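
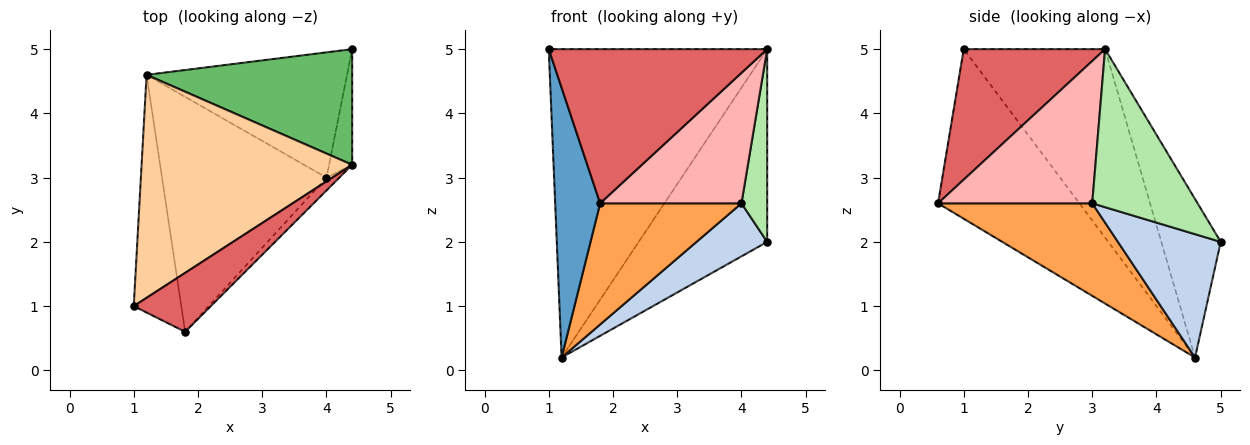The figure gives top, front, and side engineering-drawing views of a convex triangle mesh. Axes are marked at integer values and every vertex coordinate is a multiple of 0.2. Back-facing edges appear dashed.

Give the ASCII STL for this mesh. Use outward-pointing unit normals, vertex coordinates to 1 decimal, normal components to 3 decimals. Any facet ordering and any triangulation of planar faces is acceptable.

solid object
 facet normal -0.921 -0.293 -0.258
  outer loop
   vertex 1.8 0.6 2.6
   vertex 1.0 1.0 5.0
   vertex 1.2 4.6 0.2
  endloop
 endfacet
 facet normal 0.493 -0.339 -0.801
  outer loop
   vertex 4.0 3.0 2.6
   vertex 1.2 4.6 0.2
   vertex 4.4 5.0 2.0
  endloop
 endfacet
 facet normal 0.447 -0.410 -0.795
  outer loop
   vertex 4.0 3.0 2.6
   vertex 1.8 0.6 2.6
   vertex 1.2 4.6 0.2
  endloop
 endfacet
 facet normal -0.464 0.718 0.519
  outer loop
   vertex 4.4 3.2 5.0
   vertex 1.2 4.6 0.2
   vertex 1.0 1.0 5.0
  endloop
 endfacet
 facet normal -0.369 0.797 0.478
  outer loop
   vertex 4.4 3.2 5.0
   vertex 4.4 5.0 2.0
   vertex 1.2 4.6 0.2
  endloop
 endfacet
 facet normal 0.962 -0.235 -0.141
  outer loop
   vertex 4.4 3.2 5.0
   vertex 4.0 3.0 2.6
   vertex 4.4 5.0 2.0
  endloop
 endfacet
 facet normal 0.517 -0.799 0.306
  outer loop
   vertex 4.4 3.2 5.0
   vertex 1.0 1.0 5.0
   vertex 1.8 0.6 2.6
  endloop
 endfacet
 facet normal 0.736 -0.674 -0.066
  outer loop
   vertex 4.4 3.2 5.0
   vertex 1.8 0.6 2.6
   vertex 4.0 3.0 2.6
  endloop
 endfacet
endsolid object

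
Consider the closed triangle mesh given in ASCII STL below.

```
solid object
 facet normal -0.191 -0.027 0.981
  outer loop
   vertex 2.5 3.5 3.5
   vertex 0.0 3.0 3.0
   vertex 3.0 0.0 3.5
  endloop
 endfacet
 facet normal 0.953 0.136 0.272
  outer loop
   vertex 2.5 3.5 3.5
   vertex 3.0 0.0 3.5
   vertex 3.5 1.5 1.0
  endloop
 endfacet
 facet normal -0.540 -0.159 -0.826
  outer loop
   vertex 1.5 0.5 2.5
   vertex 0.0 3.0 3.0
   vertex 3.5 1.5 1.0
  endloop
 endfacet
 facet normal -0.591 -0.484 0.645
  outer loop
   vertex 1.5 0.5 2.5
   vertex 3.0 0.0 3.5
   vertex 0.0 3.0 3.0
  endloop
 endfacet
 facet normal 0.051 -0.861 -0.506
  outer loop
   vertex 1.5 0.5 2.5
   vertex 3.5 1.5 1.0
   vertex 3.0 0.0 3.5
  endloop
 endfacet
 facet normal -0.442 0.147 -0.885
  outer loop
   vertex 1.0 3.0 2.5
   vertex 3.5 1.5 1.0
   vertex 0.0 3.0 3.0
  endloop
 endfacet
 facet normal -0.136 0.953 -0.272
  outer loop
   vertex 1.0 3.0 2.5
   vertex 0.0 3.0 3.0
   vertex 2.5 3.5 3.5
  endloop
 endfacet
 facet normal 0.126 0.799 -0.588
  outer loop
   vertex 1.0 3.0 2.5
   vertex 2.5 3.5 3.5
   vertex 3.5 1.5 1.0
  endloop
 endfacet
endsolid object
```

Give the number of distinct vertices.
6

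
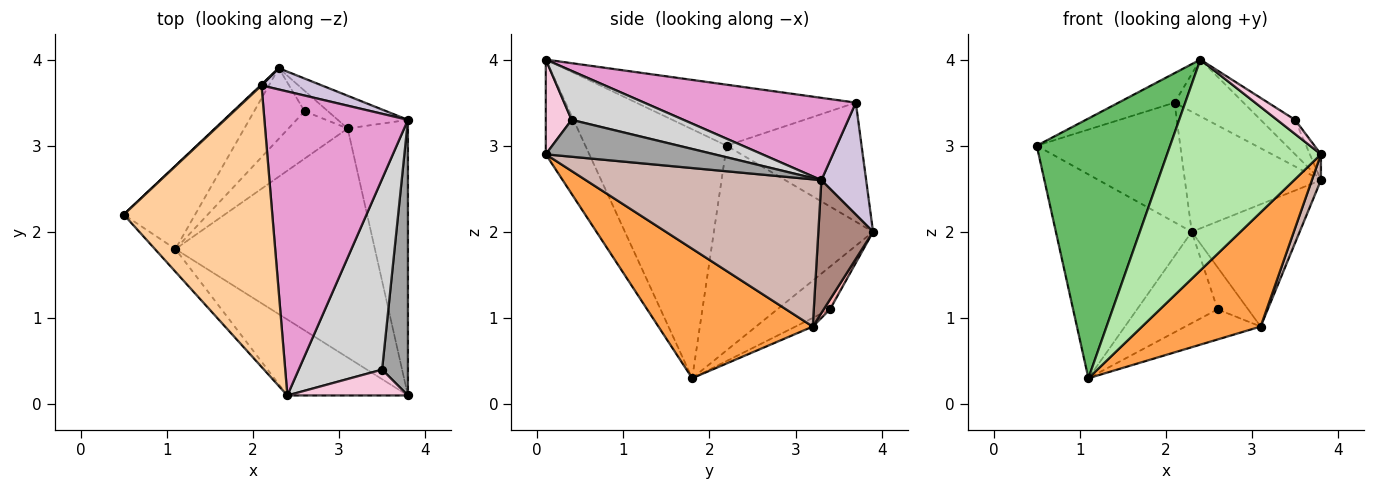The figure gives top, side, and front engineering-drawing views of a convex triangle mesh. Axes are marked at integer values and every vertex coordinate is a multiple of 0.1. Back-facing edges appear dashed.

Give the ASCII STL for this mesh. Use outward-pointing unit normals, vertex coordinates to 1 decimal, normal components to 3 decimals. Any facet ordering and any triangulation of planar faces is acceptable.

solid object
 facet normal -0.735 0.628 -0.256
  outer loop
   vertex 1.1 1.8 0.3
   vertex 0.5 2.2 3.0
   vertex 2.3 3.9 2.0
  endloop
 endfacet
 facet normal -0.685 0.729 0.006
  outer loop
   vertex 2.1 3.7 3.5
   vertex 2.3 3.9 2.0
   vertex 0.5 2.2 3.0
  endloop
 endfacet
 facet normal 0.502 -0.386 -0.774
  outer loop
   vertex 3.1 3.2 0.9
   vertex 3.8 0.1 2.9
   vertex 1.1 1.8 0.3
  endloop
 endfacet
 facet normal -0.378 0.096 0.921
  outer loop
   vertex 2.4 0.1 4.0
   vertex 2.1 3.7 3.5
   vertex 0.5 2.2 3.0
  endloop
 endfacet
 facet normal -0.726 -0.685 -0.060
  outer loop
   vertex 2.4 0.1 4.0
   vertex 0.5 2.2 3.0
   vertex 1.1 1.8 0.3
  endloop
 endfacet
 facet normal -0.257 -0.909 -0.327
  outer loop
   vertex 2.4 0.1 4.0
   vertex 1.1 1.8 0.3
   vertex 3.8 0.1 2.9
  endloop
 endfacet
 facet normal -0.460 0.703 -0.543
  outer loop
   vertex 2.6 3.4 1.1
   vertex 1.1 1.8 0.3
   vertex 2.3 3.9 2.0
  endloop
 endfacet
 facet normal 0.181 0.884 -0.431
  outer loop
   vertex 2.6 3.4 1.1
   vertex 2.3 3.9 2.0
   vertex 3.1 3.2 0.9
  endloop
 endfacet
 facet normal -0.122 0.533 -0.837
  outer loop
   vertex 2.6 3.4 1.1
   vertex 3.1 3.2 0.9
   vertex 1.1 1.8 0.3
  endloop
 endfacet
 facet normal 0.308 0.937 0.166
  outer loop
   vertex 3.8 3.3 2.6
   vertex 2.3 3.9 2.0
   vertex 2.1 3.7 3.5
  endloop
 endfacet
 facet normal 0.440 0.868 -0.232
  outer loop
   vertex 3.8 3.3 2.6
   vertex 3.1 3.2 0.9
   vertex 2.3 3.9 2.0
  endloop
 endfacet
 facet normal 0.925 -0.036 -0.379
  outer loop
   vertex 3.8 3.3 2.6
   vertex 3.8 0.1 2.9
   vertex 3.1 3.2 0.9
  endloop
 endfacet
 facet normal 0.491 0.160 0.856
  outer loop
   vertex 3.8 3.3 2.6
   vertex 2.1 3.7 3.5
   vertex 2.4 0.1 4.0
  endloop
 endfacet
 facet normal 0.567 -0.395 0.722
  outer loop
   vertex 3.5 0.4 3.3
   vertex 2.4 0.1 4.0
   vertex 3.8 0.1 2.9
  endloop
 endfacet
 facet normal 0.818 0.054 0.573
  outer loop
   vertex 3.5 0.4 3.3
   vertex 3.8 0.1 2.9
   vertex 3.8 3.3 2.6
  endloop
 endfacet
 facet normal 0.500 0.154 0.852
  outer loop
   vertex 3.5 0.4 3.3
   vertex 3.8 3.3 2.6
   vertex 2.4 0.1 4.0
  endloop
 endfacet
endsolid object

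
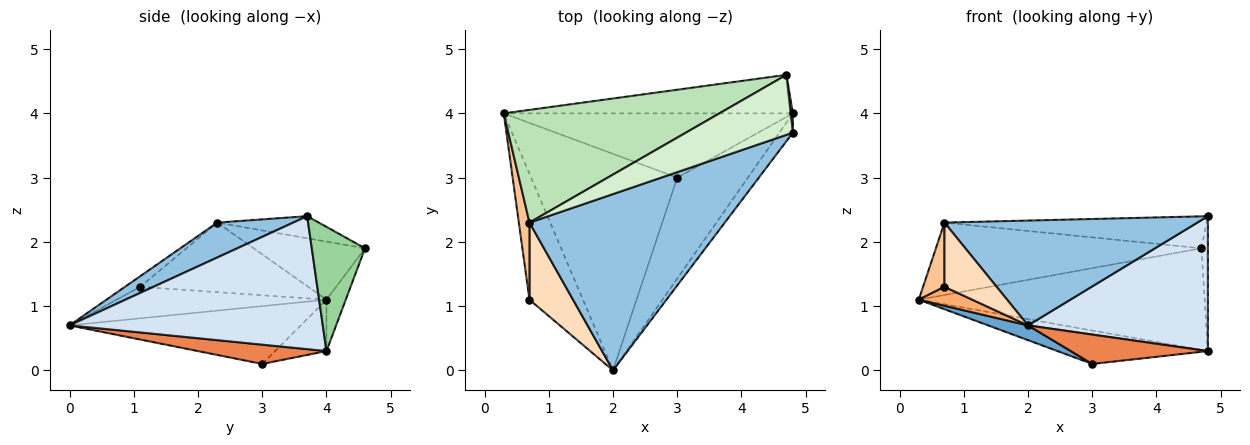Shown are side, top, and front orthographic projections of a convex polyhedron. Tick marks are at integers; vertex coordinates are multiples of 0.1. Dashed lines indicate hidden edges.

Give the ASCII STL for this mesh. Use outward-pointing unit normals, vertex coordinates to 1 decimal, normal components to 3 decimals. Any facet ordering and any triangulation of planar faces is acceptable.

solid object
 facet normal -0.367 -0.063 -0.928
  outer loop
   vertex 3.0 3.0 0.1
   vertex 2.0 0.0 0.7
   vertex 0.3 4.0 1.1
  endloop
 endfacet
 facet normal 0.152 -0.505 0.850
  outer loop
   vertex 0.7 2.3 2.3
   vertex 2.0 0.0 0.7
   vertex 4.8 3.7 2.4
  endloop
 endfacet
 facet normal -0.156 0.456 -0.876
  outer loop
   vertex 4.8 4.0 0.3
   vertex 3.0 3.0 0.1
   vertex 0.3 4.0 1.1
  endloop
 endfacet
 facet normal 0.813 -0.577 -0.082
  outer loop
   vertex 4.8 4.0 0.3
   vertex 4.8 3.7 2.4
   vertex 2.0 0.0 0.7
  endloop
 endfacet
 facet normal 0.253 -0.270 -0.929
  outer loop
   vertex 4.8 4.0 0.3
   vertex 2.0 0.0 0.7
   vertex 3.0 3.0 0.1
  endloop
 endfacet
 facet normal -0.503 -0.128 -0.855
  outer loop
   vertex 0.7 1.1 1.3
   vertex 0.3 4.0 1.1
   vertex 2.0 0.0 0.7
  endloop
 endfacet
 facet normal -0.981 -0.125 0.150
  outer loop
   vertex 0.7 1.1 1.3
   vertex 0.7 2.3 2.3
   vertex 0.3 4.0 1.1
  endloop
 endfacet
 facet normal -0.184 -0.629 0.755
  outer loop
   vertex 0.7 1.1 1.3
   vertex 2.0 0.0 0.7
   vertex 0.7 2.3 2.3
  endloop
 endfacet
 facet normal -0.063 0.933 -0.354
  outer loop
   vertex 4.7 4.6 1.9
   vertex 4.8 4.0 0.3
   vertex 0.3 4.0 1.1
  endloop
 endfacet
 facet normal 0.993 0.120 0.017
  outer loop
   vertex 4.7 4.6 1.9
   vertex 4.8 3.7 2.4
   vertex 4.8 4.0 0.3
  endloop
 endfacet
 facet normal -0.221 0.527 0.821
  outer loop
   vertex 4.7 4.6 1.9
   vertex 0.3 4.0 1.1
   vertex 0.7 2.3 2.3
  endloop
 endfacet
 facet normal -0.179 0.463 0.868
  outer loop
   vertex 4.7 4.6 1.9
   vertex 0.7 2.3 2.3
   vertex 4.8 3.7 2.4
  endloop
 endfacet
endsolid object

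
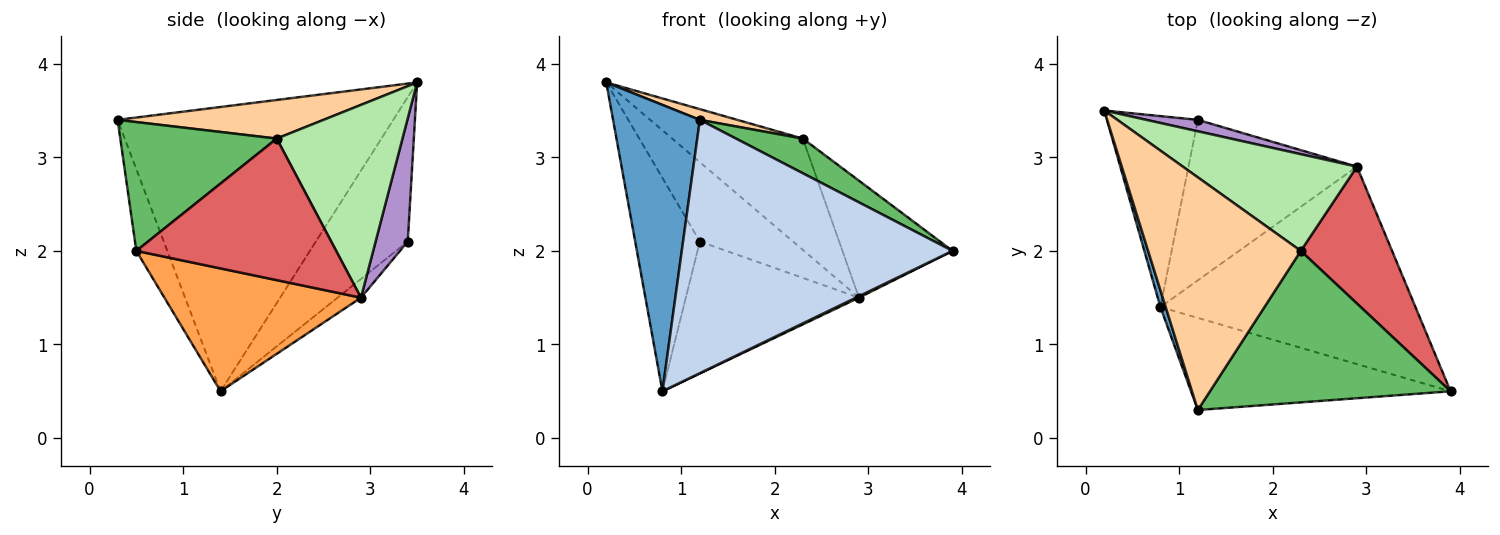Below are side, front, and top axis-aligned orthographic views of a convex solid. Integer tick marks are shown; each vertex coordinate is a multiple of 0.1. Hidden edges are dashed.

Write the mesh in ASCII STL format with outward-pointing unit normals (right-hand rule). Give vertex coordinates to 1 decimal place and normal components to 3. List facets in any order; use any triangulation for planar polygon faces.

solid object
 facet normal -0.954 -0.300 0.018
  outer loop
   vertex 0.8 1.4 0.5
   vertex 1.2 0.3 3.4
   vertex 0.2 3.5 3.8
  endloop
 endfacet
 facet normal -0.107 -0.934 -0.340
  outer loop
   vertex 0.8 1.4 0.5
   vertex 3.9 0.5 2.0
   vertex 1.2 0.3 3.4
  endloop
 endfacet
 facet normal 0.434 -0.007 -0.901
  outer loop
   vertex 2.9 2.9 1.5
   vertex 3.9 0.5 2.0
   vertex 0.8 1.4 0.5
  endloop
 endfacet
 facet normal 0.245 -0.045 0.969
  outer loop
   vertex 2.3 2.0 3.2
   vertex 0.2 3.5 3.8
   vertex 1.2 0.3 3.4
  endloop
 endfacet
 facet normal 0.463 -0.198 0.864
  outer loop
   vertex 2.3 2.0 3.2
   vertex 1.2 0.3 3.4
   vertex 3.9 0.5 2.0
  endloop
 endfacet
 facet normal 0.588 0.611 0.531
  outer loop
   vertex 2.3 2.0 3.2
   vertex 2.9 2.9 1.5
   vertex 0.2 3.5 3.8
  endloop
 endfacet
 facet normal 0.763 0.420 0.492
  outer loop
   vertex 2.3 2.0 3.2
   vertex 3.9 0.5 2.0
   vertex 2.9 2.9 1.5
  endloop
 endfacet
 facet normal -0.727 0.512 -0.458
  outer loop
   vertex 1.2 3.4 2.1
   vertex 0.8 1.4 0.5
   vertex 0.2 3.5 3.8
  endloop
 endfacet
 facet normal 0.323 0.937 0.135
  outer loop
   vertex 1.2 3.4 2.1
   vertex 0.2 3.5 3.8
   vertex 2.9 2.9 1.5
  endloop
 endfacet
 facet normal -0.086 0.633 -0.770
  outer loop
   vertex 1.2 3.4 2.1
   vertex 2.9 2.9 1.5
   vertex 0.8 1.4 0.5
  endloop
 endfacet
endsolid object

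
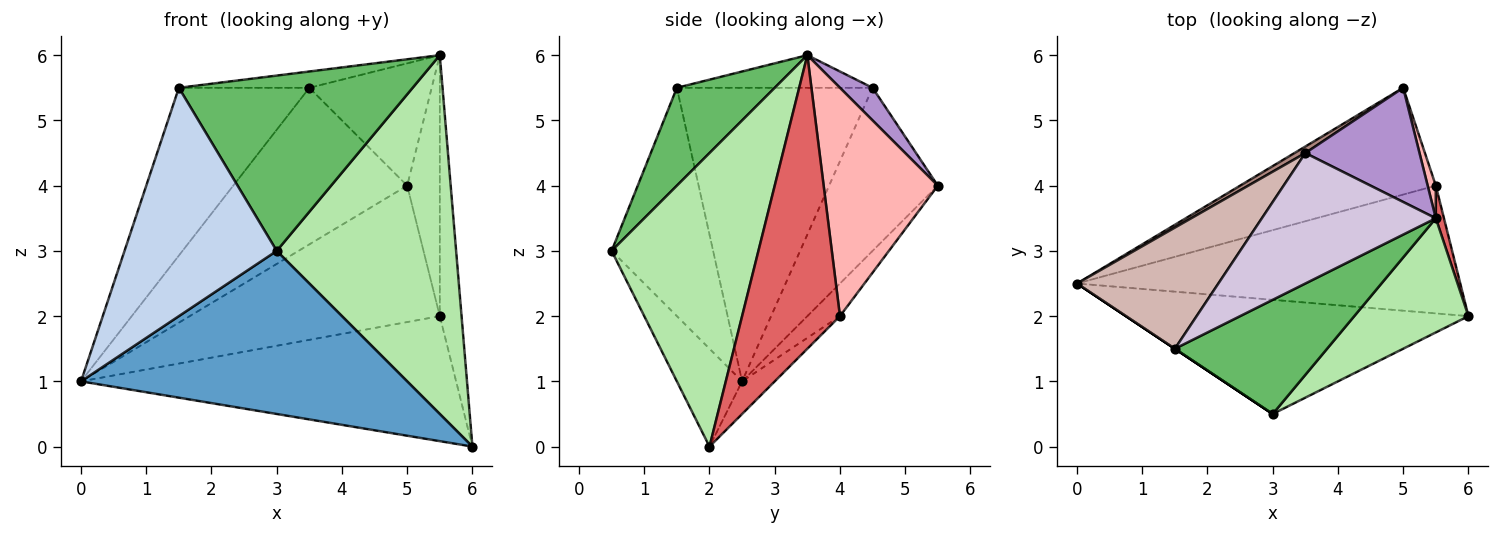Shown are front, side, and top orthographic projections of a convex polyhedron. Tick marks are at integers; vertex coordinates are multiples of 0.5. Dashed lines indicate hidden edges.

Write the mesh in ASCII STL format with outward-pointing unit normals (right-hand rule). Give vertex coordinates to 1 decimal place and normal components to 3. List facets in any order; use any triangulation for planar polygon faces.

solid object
 facet normal -0.162 -0.808 -0.566
  outer loop
   vertex 3.0 0.5 3.0
   vertex 0.0 2.5 1.0
   vertex 6.0 2.0 0.0
  endloop
 endfacet
 facet normal -0.555 -0.832 0.000
  outer loop
   vertex 1.5 1.5 5.5
   vertex 0.0 2.5 1.0
   vertex 3.0 0.5 3.0
  endloop
 endfacet
 facet normal -0.061 0.698 -0.713
  outer loop
   vertex 5.5 4.0 2.0
   vertex 6.0 2.0 0.0
   vertex 0.0 2.5 1.0
  endloop
 endfacet
 facet normal -0.102 0.783 -0.613
  outer loop
   vertex 5.5 4.0 2.0
   vertex 0.0 2.5 1.0
   vertex 5.0 5.5 4.0
  endloop
 endfacet
 facet normal 0.331 -0.791 0.515
  outer loop
   vertex 5.5 3.5 6.0
   vertex 1.5 1.5 5.5
   vertex 3.0 0.5 3.0
  endloop
 endfacet
 facet normal 0.615 -0.752 0.239
  outer loop
   vertex 5.5 3.5 6.0
   vertex 3.0 0.5 3.0
   vertex 6.0 2.0 0.0
  endloop
 endfacet
 facet normal 0.976 0.217 0.027
  outer loop
   vertex 5.5 3.5 6.0
   vertex 6.0 2.0 0.0
   vertex 5.5 4.0 2.0
  endloop
 endfacet
 facet normal 0.961 0.275 0.034
  outer loop
   vertex 5.5 3.5 6.0
   vertex 5.5 4.0 2.0
   vertex 5.0 5.5 4.0
  endloop
 endfacet
 facet normal 0.191 0.718 0.670
  outer loop
   vertex 3.5 4.5 5.5
   vertex 5.5 3.5 6.0
   vertex 5.0 5.5 4.0
  endloop
 endfacet
 facet normal -0.183 0.122 0.976
  outer loop
   vertex 3.5 4.5 5.5
   vertex 1.5 1.5 5.5
   vertex 5.5 3.5 6.0
  endloop
 endfacet
 facet normal -0.530 0.847 0.035
  outer loop
   vertex 3.5 4.5 5.5
   vertex 5.0 5.5 4.0
   vertex 0.0 2.5 1.0
  endloop
 endfacet
 facet normal -0.772 0.515 0.372
  outer loop
   vertex 3.5 4.5 5.5
   vertex 0.0 2.5 1.0
   vertex 1.5 1.5 5.5
  endloop
 endfacet
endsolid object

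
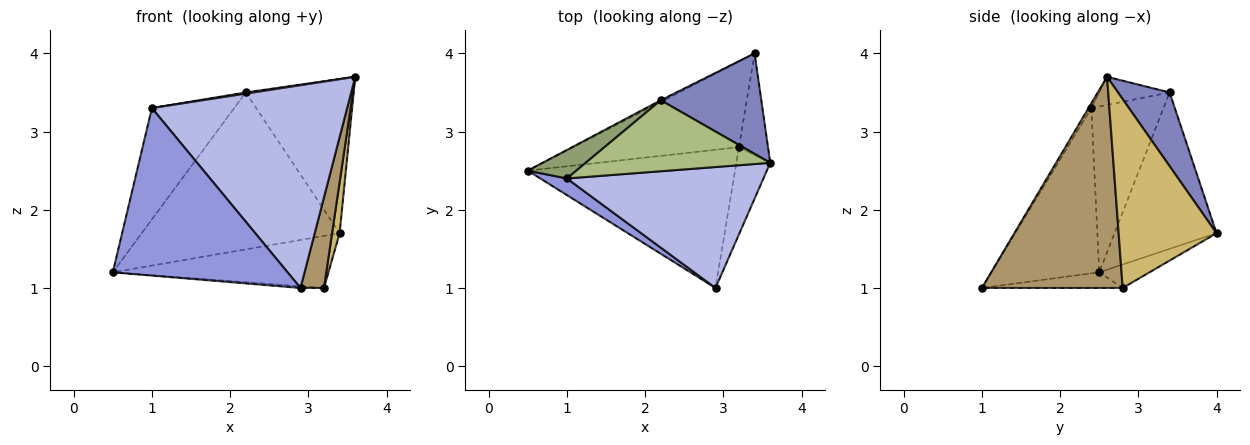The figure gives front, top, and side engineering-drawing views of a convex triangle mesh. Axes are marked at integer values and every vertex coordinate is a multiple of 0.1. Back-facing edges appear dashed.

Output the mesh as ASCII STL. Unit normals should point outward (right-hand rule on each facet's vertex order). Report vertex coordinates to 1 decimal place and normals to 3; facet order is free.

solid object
 facet normal -0.458 0.889 -0.009
  outer loop
   vertex 2.2 3.4 3.5
   vertex 3.4 4.0 1.7
   vertex 0.5 2.5 1.2
  endloop
 endfacet
 facet normal 0.372 0.778 0.507
  outer loop
   vertex 2.2 3.4 3.5
   vertex 3.6 2.6 3.7
   vertex 3.4 4.0 1.7
  endloop
 endfacet
 facet normal -0.523 -0.848 0.084
  outer loop
   vertex 1.0 2.4 3.3
   vertex 0.5 2.5 1.2
   vertex 2.9 1.0 1.0
  endloop
 endfacet
 facet normal -0.013 -0.859 0.512
  outer loop
   vertex 1.0 2.4 3.3
   vertex 2.9 1.0 1.0
   vertex 3.6 2.6 3.7
  endloop
 endfacet
 facet normal -0.647 0.739 0.189
  outer loop
   vertex 1.0 2.4 3.3
   vertex 2.2 3.4 3.5
   vertex 0.5 2.5 1.2
  endloop
 endfacet
 facet normal -0.151 -0.017 0.988
  outer loop
   vertex 1.0 2.4 3.3
   vertex 3.6 2.6 3.7
   vertex 2.2 3.4 3.5
  endloop
 endfacet
 facet normal -0.075 0.013 -0.997
  outer loop
   vertex 3.2 2.8 1.0
   vertex 2.9 1.0 1.0
   vertex 0.5 2.5 1.2
  endloop
 endfacet
 facet normal -0.120 0.515 -0.849
  outer loop
   vertex 3.2 2.8 1.0
   vertex 0.5 2.5 1.2
   vertex 3.4 4.0 1.7
  endloop
 endfacet
 facet normal 0.974 -0.162 -0.156
  outer loop
   vertex 3.2 2.8 1.0
   vertex 3.6 2.6 3.7
   vertex 2.9 1.0 1.0
  endloop
 endfacet
 facet normal 0.986 -0.076 -0.152
  outer loop
   vertex 3.2 2.8 1.0
   vertex 3.4 4.0 1.7
   vertex 3.6 2.6 3.7
  endloop
 endfacet
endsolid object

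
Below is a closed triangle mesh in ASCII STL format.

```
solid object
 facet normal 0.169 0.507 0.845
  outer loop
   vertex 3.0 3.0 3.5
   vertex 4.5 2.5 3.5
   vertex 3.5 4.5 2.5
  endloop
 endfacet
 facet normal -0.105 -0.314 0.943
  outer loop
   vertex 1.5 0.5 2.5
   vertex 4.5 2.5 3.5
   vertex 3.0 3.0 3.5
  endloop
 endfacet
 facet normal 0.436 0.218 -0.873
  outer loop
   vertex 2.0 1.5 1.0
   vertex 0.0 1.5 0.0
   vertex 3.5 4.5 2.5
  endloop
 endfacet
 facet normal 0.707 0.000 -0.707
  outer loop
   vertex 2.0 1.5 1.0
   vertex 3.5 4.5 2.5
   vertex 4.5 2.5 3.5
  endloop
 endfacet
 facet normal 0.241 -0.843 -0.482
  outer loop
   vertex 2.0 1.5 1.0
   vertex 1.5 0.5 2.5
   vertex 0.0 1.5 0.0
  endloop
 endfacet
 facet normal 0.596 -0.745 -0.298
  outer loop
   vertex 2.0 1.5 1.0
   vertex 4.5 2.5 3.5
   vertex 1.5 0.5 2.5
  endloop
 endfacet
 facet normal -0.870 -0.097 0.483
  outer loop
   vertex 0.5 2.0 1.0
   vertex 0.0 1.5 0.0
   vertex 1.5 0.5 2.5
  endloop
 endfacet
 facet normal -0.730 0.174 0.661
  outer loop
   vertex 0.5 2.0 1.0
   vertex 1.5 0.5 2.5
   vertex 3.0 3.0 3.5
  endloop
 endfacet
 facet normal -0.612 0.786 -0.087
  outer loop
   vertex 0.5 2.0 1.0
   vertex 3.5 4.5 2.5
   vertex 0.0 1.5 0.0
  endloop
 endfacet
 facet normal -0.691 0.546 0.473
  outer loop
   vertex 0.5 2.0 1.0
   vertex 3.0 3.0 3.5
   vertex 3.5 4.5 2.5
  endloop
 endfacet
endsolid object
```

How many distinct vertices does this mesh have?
7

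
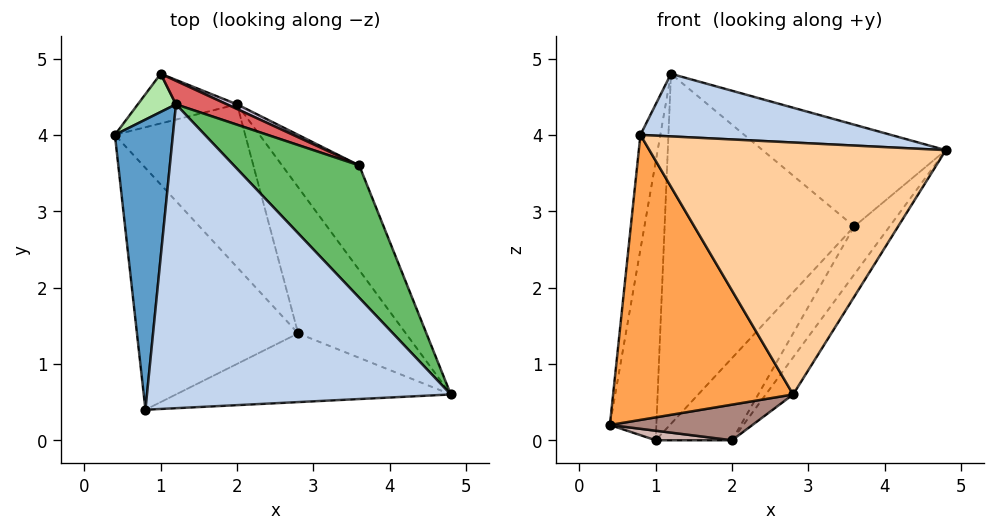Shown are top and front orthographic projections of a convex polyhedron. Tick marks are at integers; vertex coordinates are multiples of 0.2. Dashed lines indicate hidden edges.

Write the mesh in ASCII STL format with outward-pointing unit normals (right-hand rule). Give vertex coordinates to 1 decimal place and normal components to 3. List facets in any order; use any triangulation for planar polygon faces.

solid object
 facet normal -0.984 0.065 0.165
  outer loop
   vertex 1.2 4.4 4.8
   vertex 0.4 4.0 0.2
   vertex 0.8 0.4 4.0
  endloop
 endfacet
 facet normal 0.059 -0.201 0.978
  outer loop
   vertex 1.2 4.4 4.8
   vertex 0.8 0.4 4.0
   vertex 4.8 0.6 3.8
  endloop
 endfacet
 facet normal -0.583 -0.619 -0.525
  outer loop
   vertex 2.8 1.4 0.6
   vertex 0.8 0.4 4.0
   vertex 0.4 4.0 0.2
  endloop
 endfacet
 facet normal 0.035 -0.964 -0.263
  outer loop
   vertex 2.8 1.4 0.6
   vertex 4.8 0.6 3.8
   vertex 0.8 0.4 4.0
  endloop
 endfacet
 facet normal 0.654 0.461 0.600
  outer loop
   vertex 3.6 3.6 2.8
   vertex 1.2 4.4 4.8
   vertex 4.8 0.6 3.8
  endloop
 endfacet
 facet normal -0.787 0.611 0.084
  outer loop
   vertex 1.0 4.8 0.0
   vertex 0.4 4.0 0.2
   vertex 1.2 4.4 4.8
  endloop
 endfacet
 facet normal 0.362 0.930 0.062
  outer loop
   vertex 1.0 4.8 0.0
   vertex 1.2 4.4 4.8
   vertex 3.6 3.6 2.8
  endloop
 endfacet
 facet normal 0.855 0.128 -0.503
  outer loop
   vertex 2.0 4.4 0.0
   vertex 4.8 0.6 3.8
   vertex 2.8 1.4 0.6
  endloop
 endfacet
 facet normal 0.874 0.202 -0.442
  outer loop
   vertex 2.0 4.4 0.0
   vertex 3.6 3.6 2.8
   vertex 4.8 0.6 3.8
  endloop
 endfacet
 facet normal 0.371 0.927 0.053
  outer loop
   vertex 2.0 4.4 0.0
   vertex 1.0 4.8 0.0
   vertex 3.6 3.6 2.8
  endloop
 endfacet
 facet normal -0.069 -0.213 -0.975
  outer loop
   vertex 2.0 4.4 0.0
   vertex 2.8 1.4 0.6
   vertex 0.4 4.0 0.2
  endloop
 endfacet
 facet normal -0.075 -0.188 -0.979
  outer loop
   vertex 2.0 4.4 0.0
   vertex 0.4 4.0 0.2
   vertex 1.0 4.8 0.0
  endloop
 endfacet
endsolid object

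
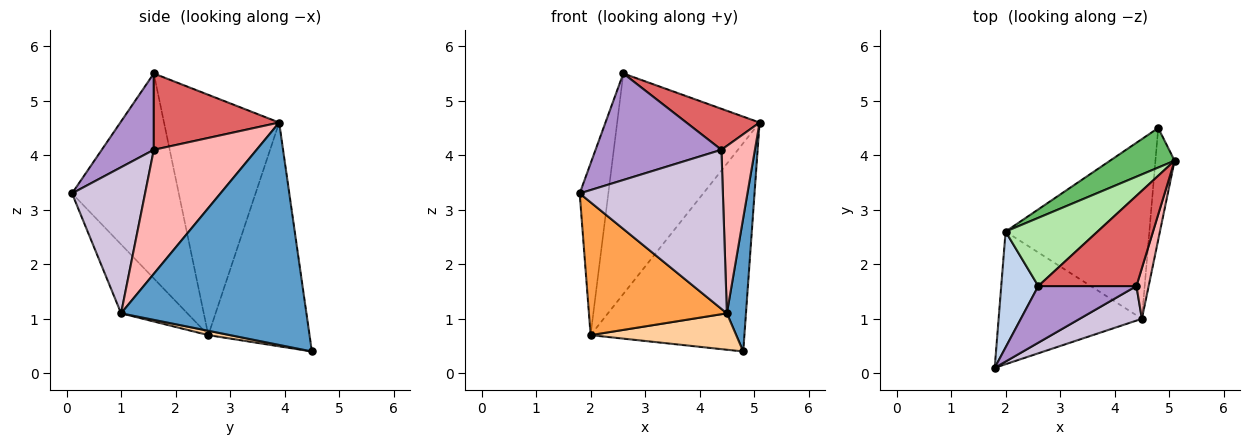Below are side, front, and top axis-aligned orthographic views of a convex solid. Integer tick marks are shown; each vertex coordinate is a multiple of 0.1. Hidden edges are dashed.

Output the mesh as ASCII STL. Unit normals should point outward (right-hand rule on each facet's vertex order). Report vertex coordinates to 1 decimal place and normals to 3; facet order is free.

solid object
 facet normal 0.991 -0.102 -0.085
  outer loop
   vertex 4.5 1.0 1.1
   vertex 4.8 4.5 0.4
   vertex 5.1 3.9 4.6
  endloop
 endfacet
 facet normal -0.951 0.255 0.172
  outer loop
   vertex 2.0 2.6 0.7
   vertex 1.8 0.1 3.3
   vertex 2.6 1.6 5.5
  endloop
 endfacet
 facet normal -0.322 -0.670 -0.669
  outer loop
   vertex 2.0 2.6 0.7
   vertex 4.5 1.0 1.1
   vertex 1.8 0.1 3.3
  endloop
 endfacet
 facet normal 0.030 -0.198 -0.980
  outer loop
   vertex 2.0 2.6 0.7
   vertex 4.8 4.5 0.4
   vertex 4.5 1.0 1.1
  endloop
 endfacet
 facet normal -0.543 0.825 0.157
  outer loop
   vertex 2.0 2.6 0.7
   vertex 5.1 3.9 4.6
   vertex 4.8 4.5 0.4
  endloop
 endfacet
 facet normal -0.611 0.756 0.234
  outer loop
   vertex 2.0 2.6 0.7
   vertex 2.6 1.6 5.5
   vertex 5.1 3.9 4.6
  endloop
 endfacet
 facet normal 0.578 -0.337 0.743
  outer loop
   vertex 4.4 1.6 4.1
   vertex 5.1 3.9 4.6
   vertex 2.6 1.6 5.5
  endloop
 endfacet
 facet normal 0.947 -0.308 0.093
  outer loop
   vertex 4.4 1.6 4.1
   vertex 4.5 1.0 1.1
   vertex 5.1 3.9 4.6
  endloop
 endfacet
 facet normal 0.343 -0.829 0.441
  outer loop
   vertex 4.4 1.6 4.1
   vertex 2.6 1.6 5.5
   vertex 1.8 0.1 3.3
  endloop
 endfacet
 facet normal 0.446 -0.875 0.190
  outer loop
   vertex 4.4 1.6 4.1
   vertex 1.8 0.1 3.3
   vertex 4.5 1.0 1.1
  endloop
 endfacet
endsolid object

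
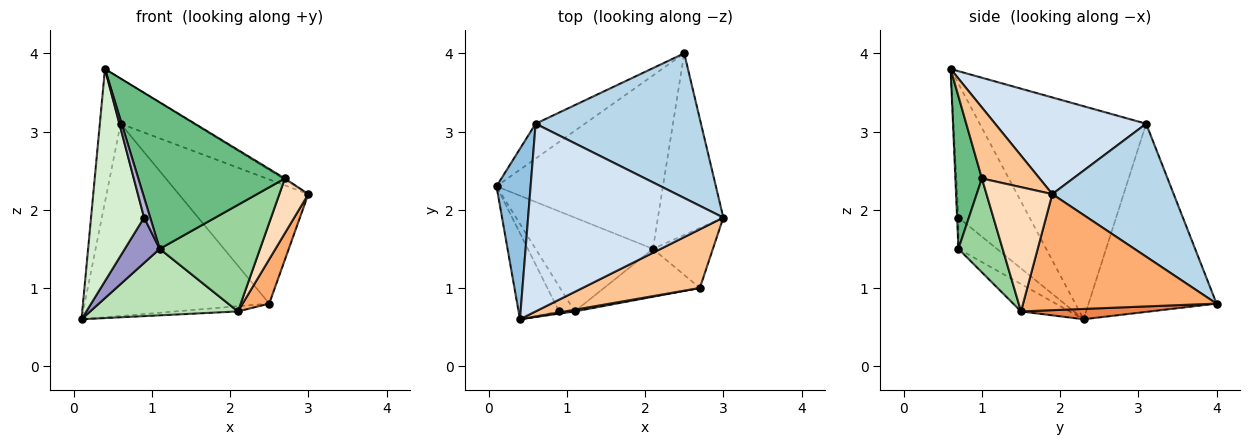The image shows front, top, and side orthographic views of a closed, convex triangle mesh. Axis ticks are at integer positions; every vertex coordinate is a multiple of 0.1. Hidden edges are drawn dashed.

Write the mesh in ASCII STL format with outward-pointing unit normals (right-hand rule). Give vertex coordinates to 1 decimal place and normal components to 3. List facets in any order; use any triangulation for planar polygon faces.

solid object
 facet normal -0.563 0.813 -0.147
  outer loop
   vertex 0.6 3.1 3.1
   vertex 2.5 4.0 0.8
   vertex 0.1 2.3 0.6
  endloop
 endfacet
 facet normal -0.980 0.122 0.157
  outer loop
   vertex 0.6 3.1 3.1
   vertex 0.1 2.3 0.6
   vertex 0.4 0.6 3.8
  endloop
 endfacet
 facet normal 0.521 0.556 0.648
  outer loop
   vertex 0.6 3.1 3.1
   vertex 3.0 1.9 2.2
   vertex 2.5 4.0 0.8
  endloop
 endfacet
 facet normal 0.434 0.211 0.876
  outer loop
   vertex 0.6 3.1 3.1
   vertex 0.4 0.6 3.8
   vertex 3.0 1.9 2.2
  endloop
 endfacet
 facet normal 0.062 0.030 -0.998
  outer loop
   vertex 2.1 1.5 0.7
   vertex 0.1 2.3 0.6
   vertex 2.5 4.0 0.8
  endloop
 endfacet
 facet normal 0.865 -0.119 -0.487
  outer loop
   vertex 2.1 1.5 0.7
   vertex 2.5 4.0 0.8
   vertex 3.0 1.9 2.2
  endloop
 endfacet
 facet normal 0.518 0.018 0.855
  outer loop
   vertex 2.7 1.0 2.4
   vertex 3.0 1.9 2.2
   vertex 0.4 0.6 3.8
  endloop
 endfacet
 facet normal 0.837 -0.369 -0.404
  outer loop
   vertex 2.7 1.0 2.4
   vertex 2.1 1.5 0.7
   vertex 3.0 1.9 2.2
  endloop
 endfacet
 facet normal 0.178 -0.984 0.011
  outer loop
   vertex 1.1 0.7 1.5
   vertex 2.7 1.0 2.4
   vertex 0.4 0.6 3.8
  endloop
 endfacet
 facet normal 0.373 -0.846 -0.380
  outer loop
   vertex 1.1 0.7 1.5
   vertex 2.1 1.5 0.7
   vertex 2.7 1.0 2.4
  endloop
 endfacet
 facet normal -0.187 -0.568 -0.802
  outer loop
   vertex 1.1 0.7 1.5
   vertex 0.1 2.3 0.6
   vertex 2.1 1.5 0.7
  endloop
 endfacet
 facet normal -0.779 -0.581 -0.236
  outer loop
   vertex 0.9 0.7 1.9
   vertex 0.4 0.6 3.8
   vertex 0.1 2.3 0.6
  endloop
 endfacet
 facet normal -0.695 -0.630 -0.347
  outer loop
   vertex 0.9 0.7 1.9
   vertex 0.1 2.3 0.6
   vertex 1.1 0.7 1.5
  endloop
 endfacet
 facet normal -0.216 -0.970 -0.108
  outer loop
   vertex 0.9 0.7 1.9
   vertex 1.1 0.7 1.5
   vertex 0.4 0.6 3.8
  endloop
 endfacet
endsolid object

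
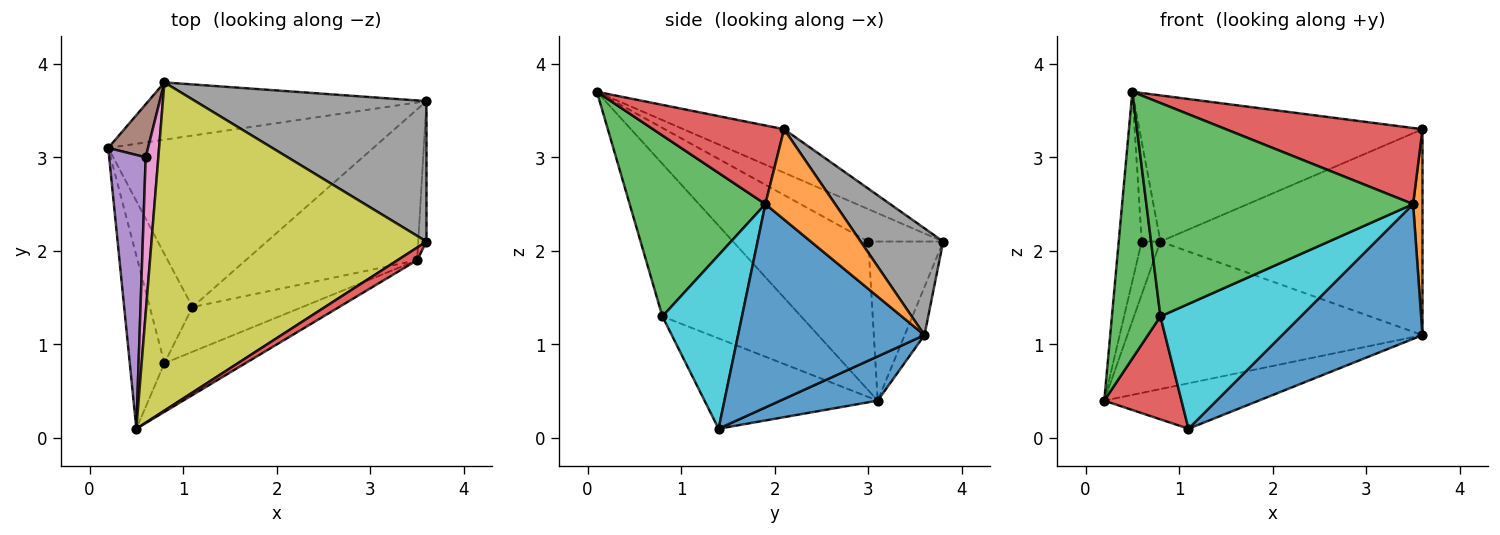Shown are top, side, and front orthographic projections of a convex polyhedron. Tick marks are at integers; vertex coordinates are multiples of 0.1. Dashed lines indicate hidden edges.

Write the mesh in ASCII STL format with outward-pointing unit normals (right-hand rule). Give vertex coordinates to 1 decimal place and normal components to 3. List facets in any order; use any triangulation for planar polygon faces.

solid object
 facet normal 0.159 0.253 -0.954
  outer loop
   vertex 1.1 1.4 0.1
   vertex 0.2 3.1 0.4
   vertex 3.6 3.6 1.1
  endloop
 endfacet
 facet normal -0.062 0.930 -0.361
  outer loop
   vertex 0.8 3.8 2.1
   vertex 3.6 3.6 1.1
   vertex 0.2 3.1 0.4
  endloop
 endfacet
 facet normal -0.923 -0.323 -0.210
  outer loop
   vertex 0.8 0.8 1.3
   vertex 0.5 0.1 3.7
   vertex 0.2 3.1 0.4
  endloop
 endfacet
 facet normal -0.838 -0.374 -0.397
  outer loop
   vertex 0.8 0.8 1.3
   vertex 0.2 3.1 0.4
   vertex 1.1 1.4 0.1
  endloop
 endfacet
 facet normal -0.958 0.163 0.235
  outer loop
   vertex 0.6 3.0 2.1
   vertex 0.2 3.1 0.4
   vertex 0.5 0.1 3.7
  endloop
 endfacet
 facet normal -0.943 0.236 0.236
  outer loop
   vertex 0.6 3.0 2.1
   vertex 0.8 3.8 2.1
   vertex 0.2 3.1 0.4
  endloop
 endfacet
 facet normal -0.907 0.227 0.354
  outer loop
   vertex 0.6 3.0 2.1
   vertex 0.5 0.1 3.7
   vertex 0.8 3.8 2.1
  endloop
 endfacet
 facet normal 0.252 0.800 0.545
  outer loop
   vertex 3.6 2.1 3.3
   vertex 3.6 3.6 1.1
   vertex 0.8 3.8 2.1
  endloop
 endfacet
 facet normal -0.143 0.403 0.904
  outer loop
   vertex 3.6 2.1 3.3
   vertex 0.8 3.8 2.1
   vertex 0.5 0.1 3.7
  endloop
 endfacet
 facet normal 0.471 -0.831 -0.298
  outer loop
   vertex 3.5 1.9 2.5
   vertex 0.8 0.8 1.3
   vertex 1.1 1.4 0.1
  endloop
 endfacet
 facet normal 0.663 -0.499 -0.559
  outer loop
   vertex 3.5 1.9 2.5
   vertex 1.1 1.4 0.1
   vertex 3.6 3.6 1.1
  endloop
 endfacet
 facet normal 0.987 -0.132 -0.090
  outer loop
   vertex 3.5 1.9 2.5
   vertex 3.6 3.6 1.1
   vertex 3.6 2.1 3.3
  endloop
 endfacet
 facet normal 0.444 -0.873 -0.199
  outer loop
   vertex 3.5 1.9 2.5
   vertex 0.5 0.1 3.7
   vertex 0.8 0.8 1.3
  endloop
 endfacet
 facet normal 0.549 -0.824 0.137
  outer loop
   vertex 3.5 1.9 2.5
   vertex 3.6 2.1 3.3
   vertex 0.5 0.1 3.7
  endloop
 endfacet
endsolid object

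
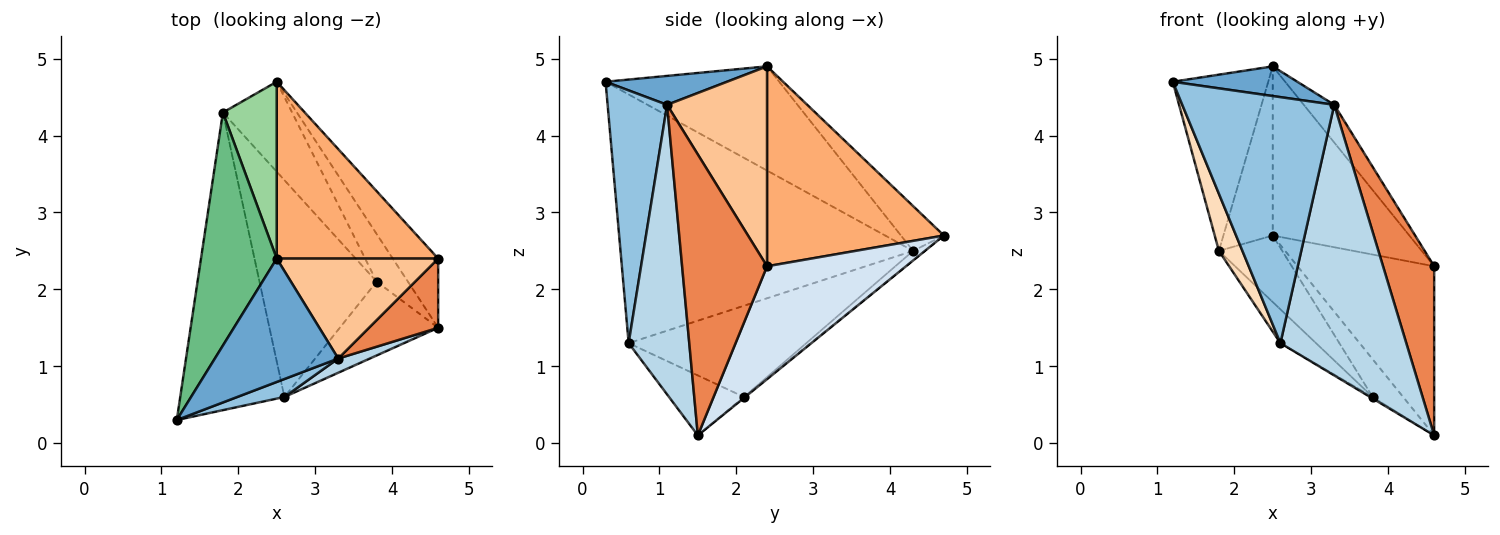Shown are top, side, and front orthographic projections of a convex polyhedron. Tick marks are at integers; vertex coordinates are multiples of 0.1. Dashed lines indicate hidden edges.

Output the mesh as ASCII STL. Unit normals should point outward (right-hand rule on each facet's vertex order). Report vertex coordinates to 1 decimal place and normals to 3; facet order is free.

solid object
 facet normal 0.222 -0.228 0.948
  outer loop
   vertex 3.3 1.1 4.4
   vertex 2.5 2.4 4.9
   vertex 1.2 0.3 4.7
  endloop
 endfacet
 facet normal 0.364 -0.929 0.068
  outer loop
   vertex 2.6 0.6 1.3
   vertex 3.3 1.1 4.4
   vertex 1.2 0.3 4.7
  endloop
 endfacet
 facet normal 0.433 -0.900 0.047
  outer loop
   vertex 2.6 0.6 1.3
   vertex 4.6 1.5 0.1
   vertex 3.3 1.1 4.4
  endloop
 endfacet
 facet normal 0.686 0.674 -0.276
  outer loop
   vertex 4.6 2.4 2.3
   vertex 4.6 1.5 0.1
   vertex 2.5 4.7 2.7
  endloop
 endfacet
 facet normal 0.838 -0.505 0.206
  outer loop
   vertex 4.6 2.4 2.3
   vertex 3.3 1.1 4.4
   vertex 4.6 1.5 0.1
  endloop
 endfacet
 facet normal 0.667 0.515 0.539
  outer loop
   vertex 4.6 2.4 2.3
   vertex 2.5 4.7 2.7
   vertex 2.5 2.4 4.9
  endloop
 endfacet
 facet normal 0.757 0.231 0.611
  outer loop
   vertex 4.6 2.4 2.3
   vertex 2.5 2.4 4.9
   vertex 3.3 1.1 4.4
  endloop
 endfacet
 facet normal -0.920 -0.074 -0.385
  outer loop
   vertex 1.8 4.3 2.5
   vertex 2.6 0.6 1.3
   vertex 1.2 0.3 4.7
  endloop
 endfacet
 facet normal -0.739 0.406 0.537
  outer loop
   vertex 1.8 4.3 2.5
   vertex 1.2 0.3 4.7
   vertex 2.5 2.4 4.9
  endloop
 endfacet
 facet normal -0.515 0.592 0.619
  outer loop
   vertex 1.8 4.3 2.5
   vertex 2.5 2.4 4.9
   vertex 2.5 4.7 2.7
  endloop
 endfacet
 facet normal -0.520 0.018 -0.854
  outer loop
   vertex 3.8 2.1 0.6
   vertex 4.6 1.5 0.1
   vertex 2.6 0.6 1.3
  endloop
 endfacet
 facet normal -0.610 0.122 -0.783
  outer loop
   vertex 3.8 2.1 0.6
   vertex 2.6 0.6 1.3
   vertex 1.8 4.3 2.5
  endloop
 endfacet
 facet normal -0.024 0.621 -0.784
  outer loop
   vertex 3.8 2.1 0.6
   vertex 2.5 4.7 2.7
   vertex 4.6 1.5 0.1
  endloop
 endfacet
 facet normal -0.109 0.591 -0.799
  outer loop
   vertex 3.8 2.1 0.6
   vertex 1.8 4.3 2.5
   vertex 2.5 4.7 2.7
  endloop
 endfacet
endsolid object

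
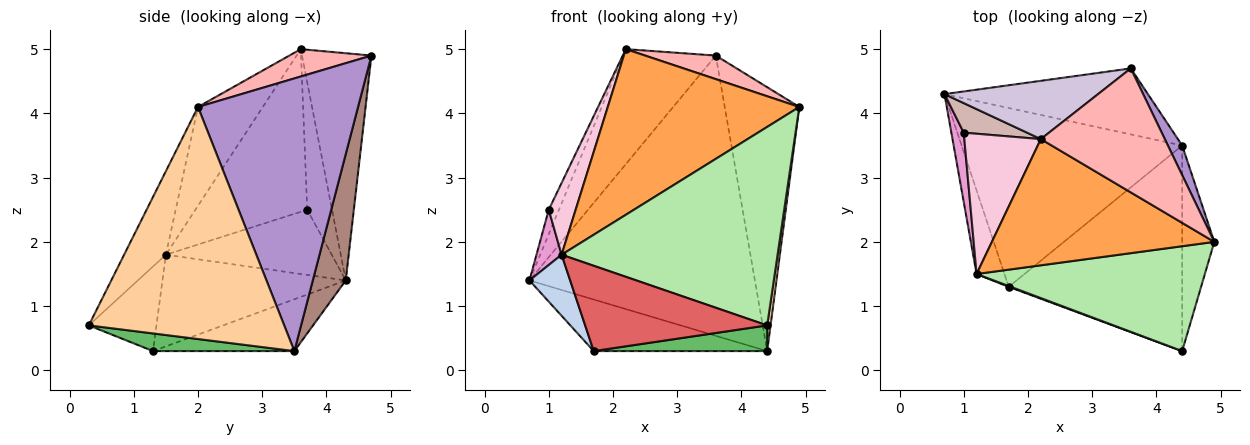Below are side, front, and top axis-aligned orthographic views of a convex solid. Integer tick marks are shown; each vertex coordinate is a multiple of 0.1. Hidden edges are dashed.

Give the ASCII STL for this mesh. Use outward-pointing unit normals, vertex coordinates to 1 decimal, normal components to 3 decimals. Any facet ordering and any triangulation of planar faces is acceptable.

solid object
 facet normal -0.220 0.270 -0.937
  outer loop
   vertex 4.4 3.5 0.3
   vertex 1.7 1.3 0.3
   vertex 0.7 4.3 1.4
  endloop
 endfacet
 facet normal -0.936 -0.208 -0.284
  outer loop
   vertex 1.2 1.5 1.8
   vertex 0.7 4.3 1.4
   vertex 1.7 1.3 0.3
  endloop
 endfacet
 facet normal -0.260 -0.768 0.585
  outer loop
   vertex 1.2 1.5 1.8
   vertex 4.9 2.0 4.1
   vertex 2.2 3.6 5.0
  endloop
 endfacet
 facet normal 0.990 -0.017 -0.137
  outer loop
   vertex 4.4 0.3 0.7
   vertex 4.4 3.5 0.3
   vertex 4.9 2.0 4.1
  endloop
 endfacet
 facet normal 0.101 -0.123 -0.987
  outer loop
   vertex 4.4 0.3 0.7
   vertex 1.7 1.3 0.3
   vertex 4.4 3.5 0.3
  endloop
 endfacet
 facet normal -0.169 -0.872 0.461
  outer loop
   vertex 4.4 0.3 0.7
   vertex 4.9 2.0 4.1
   vertex 1.2 1.5 1.8
  endloop
 endfacet
 facet normal -0.348 -0.937 0.009
  outer loop
   vertex 4.4 0.3 0.7
   vertex 1.2 1.5 1.8
   vertex 1.7 1.3 0.3
  endloop
 endfacet
 facet normal 0.212 -0.182 0.960
  outer loop
   vertex 3.6 4.7 4.9
   vertex 2.2 3.6 5.0
   vertex 4.9 2.0 4.1
  endloop
 endfacet
 facet normal 0.905 0.422 0.047
  outer loop
   vertex 3.6 4.7 4.9
   vertex 4.9 2.0 4.1
   vertex 4.4 3.5 0.3
  endloop
 endfacet
 facet normal -0.556 0.742 0.376
  outer loop
   vertex 3.6 4.7 4.9
   vertex 0.7 4.3 1.4
   vertex 2.2 3.6 5.0
  endloop
 endfacet
 facet normal 0.141 0.964 -0.227
  outer loop
   vertex 3.6 4.7 4.9
   vertex 4.4 3.5 0.3
   vertex 0.7 4.3 1.4
  endloop
 endfacet
 facet normal -0.841 0.345 0.417
  outer loop
   vertex 1.0 3.7 2.5
   vertex 2.2 3.6 5.0
   vertex 0.7 4.3 1.4
  endloop
 endfacet
 facet normal -0.972 -0.147 0.185
  outer loop
   vertex 1.0 3.7 2.5
   vertex 0.7 4.3 1.4
   vertex 1.2 1.5 1.8
  endloop
 endfacet
 facet normal -0.884 -0.213 0.416
  outer loop
   vertex 1.0 3.7 2.5
   vertex 1.2 1.5 1.8
   vertex 2.2 3.6 5.0
  endloop
 endfacet
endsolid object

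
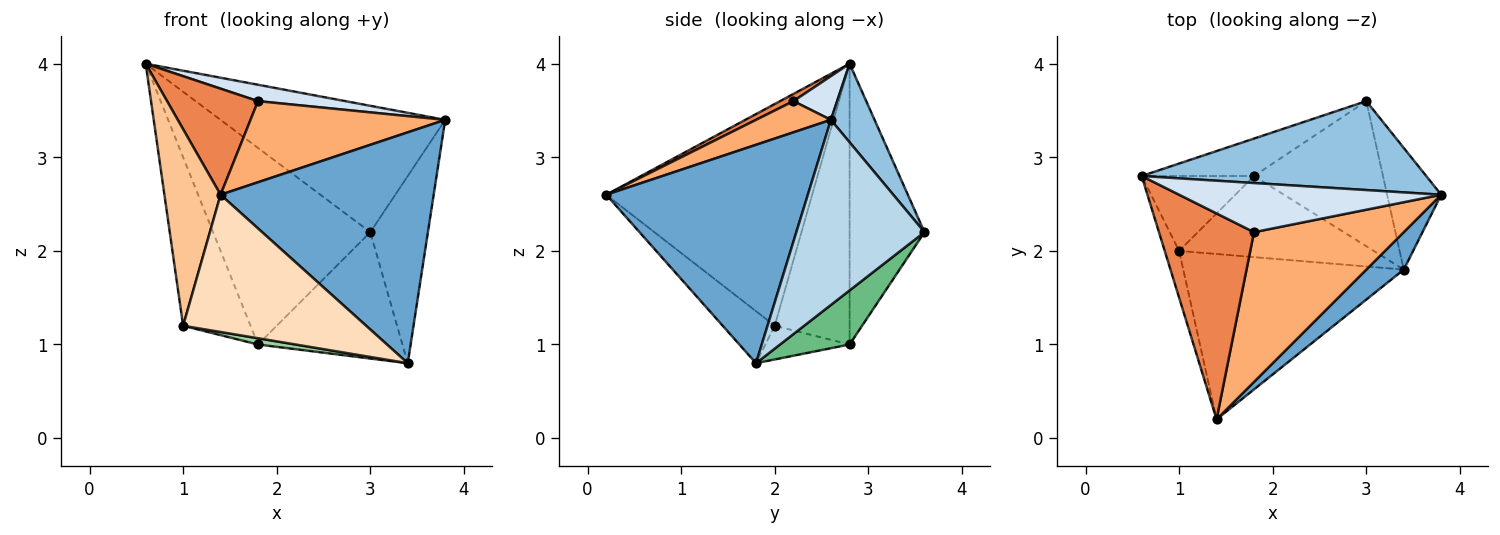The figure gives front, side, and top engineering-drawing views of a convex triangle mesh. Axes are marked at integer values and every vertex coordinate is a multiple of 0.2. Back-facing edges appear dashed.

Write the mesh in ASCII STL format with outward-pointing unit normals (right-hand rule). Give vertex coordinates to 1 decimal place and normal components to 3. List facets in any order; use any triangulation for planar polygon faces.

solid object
 facet normal 0.682 -0.721 0.117
  outer loop
   vertex 3.4 1.8 0.8
   vertex 3.8 2.6 3.4
   vertex 1.4 0.2 2.6
  endloop
 endfacet
 facet normal 0.157 0.808 0.568
  outer loop
   vertex 3.0 3.6 2.2
   vertex 0.6 2.8 4.0
   vertex 3.8 2.6 3.4
  endloop
 endfacet
 facet normal 0.881 0.396 -0.257
  outer loop
   vertex 3.0 3.6 2.2
   vertex 3.8 2.6 3.4
   vertex 3.4 1.8 0.8
  endloop
 endfacet
 facet normal 0.156 -0.312 0.937
  outer loop
   vertex 1.8 2.2 3.6
   vertex 3.8 2.6 3.4
   vertex 0.6 2.8 4.0
  endloop
 endfacet
 facet normal 0.067 -0.457 0.887
  outer loop
   vertex 1.8 2.2 3.6
   vertex 0.6 2.8 4.0
   vertex 1.4 0.2 2.6
  endloop
 endfacet
 facet normal 0.180 -0.468 0.865
  outer loop
   vertex 1.8 2.2 3.6
   vertex 1.4 0.2 2.6
   vertex 3.8 2.6 3.4
  endloop
 endfacet
 facet normal -0.963 -0.263 -0.063
  outer loop
   vertex 1.0 2.0 1.2
   vertex 1.4 0.2 2.6
   vertex 0.6 2.8 4.0
  endloop
 endfacet
 facet normal -0.179 -0.628 -0.757
  outer loop
   vertex 1.0 2.0 1.2
   vertex 3.4 1.8 0.8
   vertex 1.4 0.2 2.6
  endloop
 endfacet
 facet normal 0.302 0.626 -0.719
  outer loop
   vertex 1.8 2.8 1.0
   vertex 3.0 3.6 2.2
   vertex 3.4 1.8 0.8
  endloop
 endfacet
 facet normal -0.170 -0.076 -0.983
  outer loop
   vertex 1.8 2.8 1.0
   vertex 3.4 1.8 0.8
   vertex 1.0 2.0 1.2
  endloop
 endfacet
 facet normal -0.424 0.890 -0.169
  outer loop
   vertex 1.8 2.8 1.0
   vertex 0.6 2.8 4.0
   vertex 3.0 3.6 2.2
  endloop
 endfacet
 facet normal -0.712 0.641 -0.285
  outer loop
   vertex 1.8 2.8 1.0
   vertex 1.0 2.0 1.2
   vertex 0.6 2.8 4.0
  endloop
 endfacet
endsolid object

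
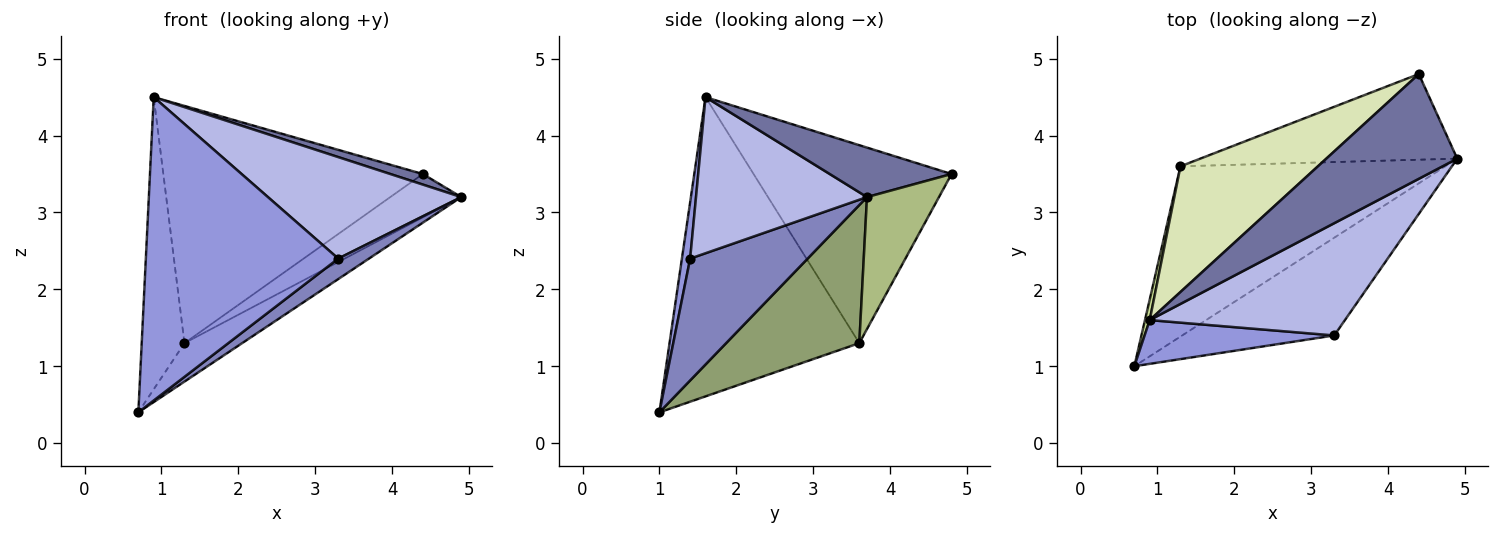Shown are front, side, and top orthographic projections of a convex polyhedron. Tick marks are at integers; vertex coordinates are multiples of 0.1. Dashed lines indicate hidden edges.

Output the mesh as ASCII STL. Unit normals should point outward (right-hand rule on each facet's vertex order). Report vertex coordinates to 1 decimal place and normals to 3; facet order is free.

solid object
 facet normal 0.352 -0.094 0.931
  outer loop
   vertex 0.9 1.6 4.5
   vertex 4.9 3.7 3.2
   vertex 4.4 4.8 3.5
  endloop
 endfacet
 facet normal 0.617 -0.162 -0.770
  outer loop
   vertex 3.3 1.4 2.4
   vertex 0.7 1.0 0.4
   vertex 4.9 3.7 3.2
  endloop
 endfacet
 facet normal 0.042 -0.989 0.143
  outer loop
   vertex 3.3 1.4 2.4
   vertex 0.9 1.6 4.5
   vertex 0.7 1.0 0.4
  endloop
 endfacet
 facet normal 0.510 -0.577 0.638
  outer loop
   vertex 3.3 1.4 2.4
   vertex 4.9 3.7 3.2
   vertex 0.9 1.6 4.5
  endloop
 endfacet
 facet normal 0.453 0.196 -0.869
  outer loop
   vertex 1.3 3.6 1.3
   vertex 4.9 3.7 3.2
   vertex 0.7 1.0 0.4
  endloop
 endfacet
 facet normal 0.417 0.411 -0.811
  outer loop
   vertex 1.3 3.6 1.3
   vertex 4.4 4.8 3.5
   vertex 4.9 3.7 3.2
  endloop
 endfacet
 facet normal -0.975 0.220 0.015
  outer loop
   vertex 1.3 3.6 1.3
   vertex 0.7 1.0 0.4
   vertex 0.9 1.6 4.5
  endloop
 endfacet
 facet normal -0.559 0.733 0.388
  outer loop
   vertex 1.3 3.6 1.3
   vertex 0.9 1.6 4.5
   vertex 4.4 4.8 3.5
  endloop
 endfacet
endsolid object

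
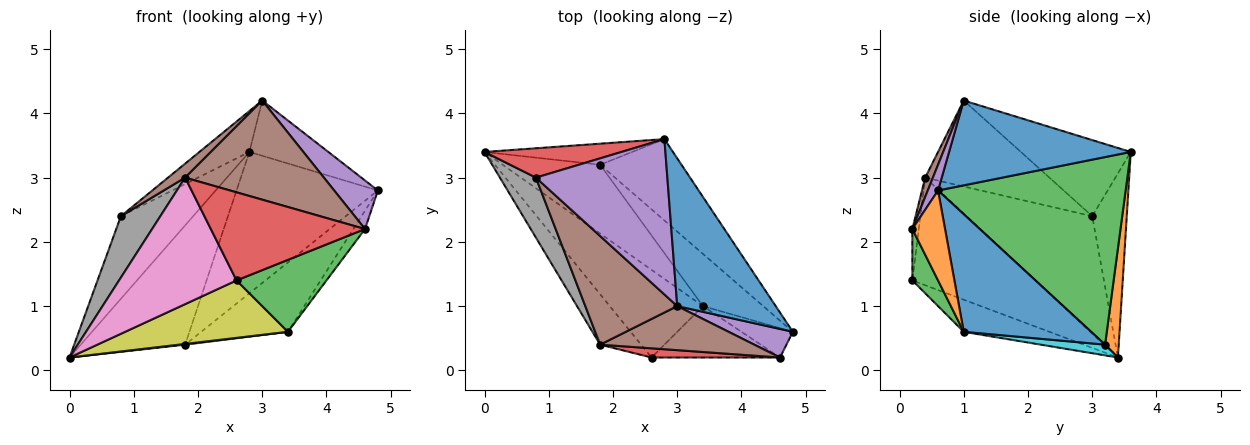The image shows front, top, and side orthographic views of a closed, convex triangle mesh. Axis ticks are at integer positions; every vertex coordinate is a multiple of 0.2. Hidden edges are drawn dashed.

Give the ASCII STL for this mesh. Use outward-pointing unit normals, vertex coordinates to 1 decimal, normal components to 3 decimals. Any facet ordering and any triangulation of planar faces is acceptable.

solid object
 facet normal 0.628 0.273 0.729
  outer loop
   vertex 3.0 1.0 4.2
   vertex 4.8 0.6 2.8
   vertex 2.8 3.6 3.4
  endloop
 endfacet
 facet normal 0.128 0.977 -0.173
  outer loop
   vertex 1.8 3.2 0.4
   vertex 0.0 3.4 0.2
   vertex 2.8 3.6 3.4
  endloop
 endfacet
 facet normal 0.755 0.569 -0.327
  outer loop
   vertex 1.8 3.2 0.4
   vertex 2.8 3.6 3.4
   vertex 4.8 0.6 2.8
  endloop
 endfacet
 facet normal -0.410 0.859 0.305
  outer loop
   vertex 0.8 3.0 2.4
   vertex 2.8 3.6 3.4
   vertex 0.0 3.4 0.2
  endloop
 endfacet
 facet normal -0.489 0.222 0.844
  outer loop
   vertex 0.8 3.0 2.4
   vertex 3.0 1.0 4.2
   vertex 2.8 3.6 3.4
  endloop
 endfacet
 facet normal -0.680 -0.094 0.727
  outer loop
   vertex 1.8 0.4 3.0
   vertex 3.0 1.0 4.2
   vertex 0.8 3.0 2.4
  endloop
 endfacet
 facet normal -0.697 -0.666 -0.265
  outer loop
   vertex 1.8 0.4 3.0
   vertex 0.0 3.4 0.2
   vertex 2.6 0.2 1.4
  endloop
 endfacet
 facet normal -0.916 -0.287 0.281
  outer loop
   vertex 1.8 0.4 3.0
   vertex 0.8 3.0 2.4
   vertex 0.0 3.4 0.2
  endloop
 endfacet
 facet normal -0.277 -0.527 -0.804
  outer loop
   vertex 3.4 1.0 0.6
   vertex 2.6 0.2 1.4
   vertex 0.0 3.4 0.2
  endloop
 endfacet
 facet normal 0.109 -0.011 -0.994
  outer loop
   vertex 3.4 1.0 0.6
   vertex 0.0 3.4 0.2
   vertex 1.8 3.2 0.4
  endloop
 endfacet
 facet normal 0.761 0.518 -0.390
  outer loop
   vertex 3.4 1.0 0.6
   vertex 1.8 3.2 0.4
   vertex 4.8 0.6 2.8
  endloop
 endfacet
 facet normal 0.829 0.296 -0.474
  outer loop
   vertex 4.6 0.2 2.2
   vertex 3.4 1.0 0.6
   vertex 4.8 0.6 2.8
  endloop
 endfacet
 facet normal 0.226 -0.793 -0.566
  outer loop
   vertex 4.6 0.2 2.2
   vertex 2.6 0.2 1.4
   vertex 3.4 1.0 0.6
  endloop
 endfacet
 facet normal -0.041 -0.994 0.104
  outer loop
   vertex 4.6 0.2 2.2
   vertex 1.8 0.4 3.0
   vertex 2.6 0.2 1.4
  endloop
 endfacet
 facet normal 0.199 -0.845 0.497
  outer loop
   vertex 4.6 0.2 2.2
   vertex 4.8 0.6 2.8
   vertex 3.0 1.0 4.2
  endloop
 endfacet
 facet normal 0.051 -0.913 0.406
  outer loop
   vertex 4.6 0.2 2.2
   vertex 3.0 1.0 4.2
   vertex 1.8 0.4 3.0
  endloop
 endfacet
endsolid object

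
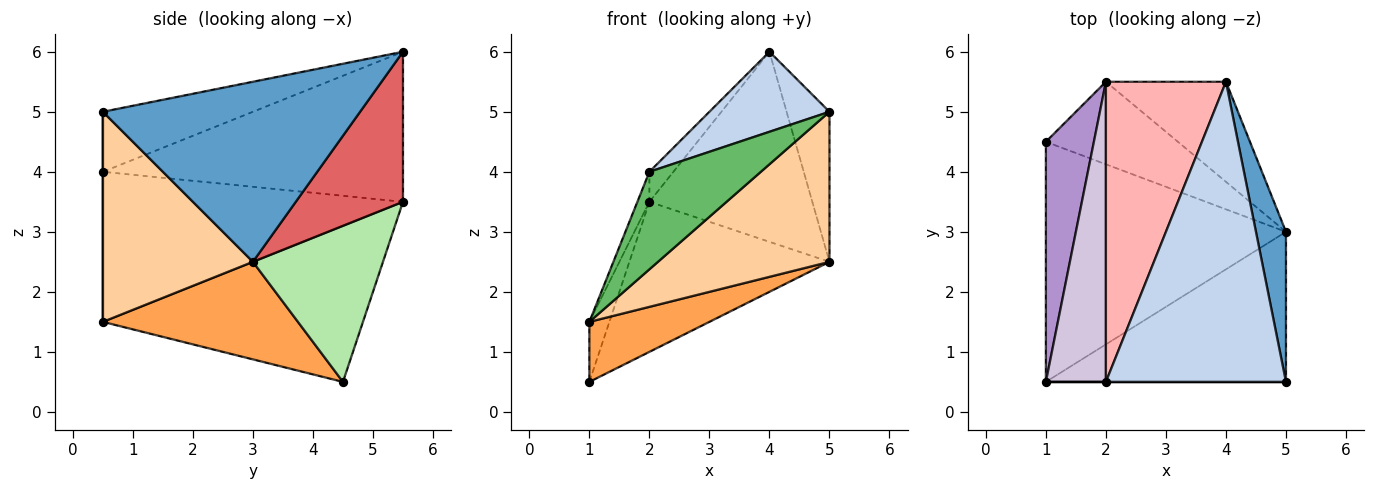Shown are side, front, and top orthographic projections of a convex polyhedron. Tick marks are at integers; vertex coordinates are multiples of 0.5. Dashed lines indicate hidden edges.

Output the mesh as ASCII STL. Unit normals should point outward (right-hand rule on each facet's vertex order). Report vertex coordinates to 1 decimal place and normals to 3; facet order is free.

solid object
 facet normal 0.973 0.162 0.162
  outer loop
   vertex 5.0 0.5 5.0
   vertex 5.0 3.0 2.5
   vertex 4.0 5.5 6.0
  endloop
 endfacet
 facet normal -0.307 -0.245 0.920
  outer loop
   vertex 5.0 0.5 5.0
   vertex 4.0 5.5 6.0
   vertex 2.0 0.5 4.0
  endloop
 endfacet
 facet normal 0.367 -0.226 -0.903
  outer loop
   vertex 1.0 0.5 1.5
   vertex 1.0 4.5 0.5
   vertex 5.0 3.0 2.5
  endloop
 endfacet
 facet normal 0.526 -0.601 -0.601
  outer loop
   vertex 1.0 0.5 1.5
   vertex 5.0 3.0 2.5
   vertex 5.0 0.5 5.0
  endloop
 endfacet
 facet normal 0.000 -1.000 0.000
  outer loop
   vertex 1.0 0.5 1.5
   vertex 5.0 0.5 5.0
   vertex 2.0 0.5 4.0
  endloop
 endfacet
 facet normal 0.495 0.761 -0.419
  outer loop
   vertex 2.0 5.5 3.5
   vertex 5.0 3.0 2.5
   vertex 1.0 4.5 0.5
  endloop
 endfacet
 facet normal 0.503 0.765 -0.403
  outer loop
   vertex 2.0 5.5 3.5
   vertex 4.0 5.5 6.0
   vertex 5.0 3.0 2.5
  endloop
 endfacet
 facet normal -0.779 0.062 0.623
  outer loop
   vertex 2.0 5.5 3.5
   vertex 2.0 0.5 4.0
   vertex 4.0 5.5 6.0
  endloop
 endfacet
 facet normal -0.953 0.073 0.293
  outer loop
   vertex 2.0 5.5 3.5
   vertex 1.0 4.5 0.5
   vertex 1.0 0.5 1.5
  endloop
 endfacet
 facet normal -0.928 0.037 0.371
  outer loop
   vertex 2.0 5.5 3.5
   vertex 1.0 0.5 1.5
   vertex 2.0 0.5 4.0
  endloop
 endfacet
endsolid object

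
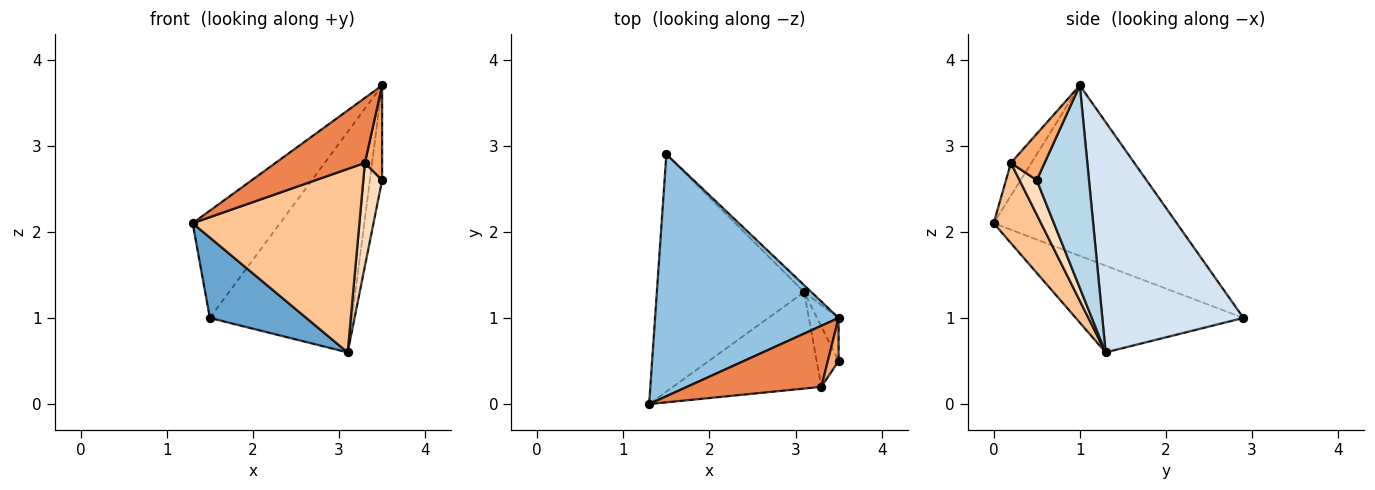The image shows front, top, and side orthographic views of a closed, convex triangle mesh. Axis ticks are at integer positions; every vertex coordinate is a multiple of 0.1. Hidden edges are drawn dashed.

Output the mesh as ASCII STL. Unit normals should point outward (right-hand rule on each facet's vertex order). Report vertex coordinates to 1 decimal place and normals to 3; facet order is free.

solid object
 facet normal -0.487 -0.280 -0.827
  outer loop
   vertex 3.1 1.3 0.6
   vertex 1.3 0.0 2.1
   vertex 1.5 2.9 1.0
  endloop
 endfacet
 facet normal -0.647 0.309 0.697
  outer loop
   vertex 3.5 1.0 3.7
   vertex 1.5 2.9 1.0
   vertex 1.3 0.0 2.1
  endloop
 endfacet
 facet normal 0.969 0.227 -0.103
  outer loop
   vertex 3.5 1.0 3.7
   vertex 3.5 0.5 2.6
   vertex 3.1 1.3 0.6
  endloop
 endfacet
 facet normal 0.704 0.710 -0.022
  outer loop
   vertex 3.5 1.0 3.7
   vertex 3.1 1.3 0.6
   vertex 1.5 2.9 1.0
  endloop
 endfacet
 facet normal -0.165 -0.719 0.675
  outer loop
   vertex 3.3 0.2 2.8
   vertex 3.5 1.0 3.7
   vertex 1.3 0.0 2.1
  endloop
 endfacet
 facet normal 0.872 -0.446 0.203
  outer loop
   vertex 3.3 0.2 2.8
   vertex 3.5 0.5 2.6
   vertex 3.5 1.0 3.7
  endloop
 endfacet
 facet normal 0.244 -0.858 -0.451
  outer loop
   vertex 3.3 0.2 2.8
   vertex 1.3 0.0 2.1
   vertex 3.1 1.3 0.6
  endloop
 endfacet
 facet normal 0.621 -0.677 -0.395
  outer loop
   vertex 3.3 0.2 2.8
   vertex 3.1 1.3 0.6
   vertex 3.5 0.5 2.6
  endloop
 endfacet
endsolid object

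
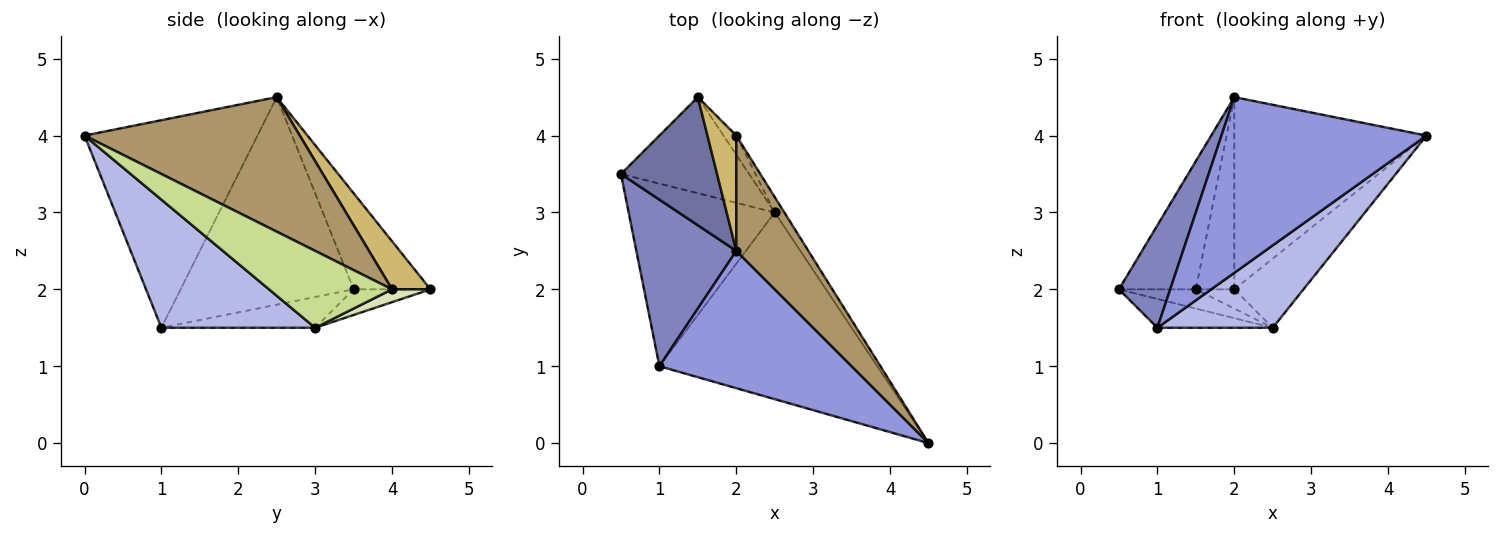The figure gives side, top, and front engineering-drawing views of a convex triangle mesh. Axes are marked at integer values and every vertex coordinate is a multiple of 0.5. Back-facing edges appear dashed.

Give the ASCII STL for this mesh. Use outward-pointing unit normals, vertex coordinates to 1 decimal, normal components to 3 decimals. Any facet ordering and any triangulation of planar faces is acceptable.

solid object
 facet normal -0.577 0.577 0.577
  outer loop
   vertex 2.0 2.5 4.5
   vertex 1.5 4.5 2.0
   vertex 0.5 3.5 2.0
  endloop
 endfacet
 facet normal -0.871 -0.258 0.419
  outer loop
   vertex 1.0 1.0 1.5
   vertex 2.0 2.5 4.5
   vertex 0.5 3.5 2.0
  endloop
 endfacet
 facet normal -0.554 -0.656 0.513
  outer loop
   vertex 1.0 1.0 1.5
   vertex 4.5 0.0 4.0
   vertex 2.0 2.5 4.5
  endloop
 endfacet
 facet normal 0.474 -0.355 -0.806
  outer loop
   vertex 2.5 3.0 1.5
   vertex 4.5 0.0 4.0
   vertex 1.0 1.0 1.5
  endloop
 endfacet
 facet normal -0.192 0.192 -0.962
  outer loop
   vertex 2.5 3.0 1.5
   vertex 0.5 3.5 2.0
   vertex 1.5 4.5 2.0
  endloop
 endfacet
 facet normal -0.204 0.153 -0.967
  outer loop
   vertex 2.5 3.0 1.5
   vertex 1.0 1.0 1.5
   vertex 0.5 3.5 2.0
  endloop
 endfacet
 facet normal 0.866 0.487 -0.108
  outer loop
   vertex 2.0 4.0 2.0
   vertex 4.5 0.0 4.0
   vertex 2.5 3.0 1.5
  endloop
 endfacet
 facet normal 0.577 0.577 -0.577
  outer loop
   vertex 2.0 4.0 2.0
   vertex 2.5 3.0 1.5
   vertex 1.5 4.5 2.0
  endloop
 endfacet
 facet normal 0.693 0.618 0.371
  outer loop
   vertex 2.0 4.0 2.0
   vertex 2.0 2.5 4.5
   vertex 4.5 0.0 4.0
  endloop
 endfacet
 facet normal 0.651 0.651 0.391
  outer loop
   vertex 2.0 4.0 2.0
   vertex 1.5 4.5 2.0
   vertex 2.0 2.5 4.5
  endloop
 endfacet
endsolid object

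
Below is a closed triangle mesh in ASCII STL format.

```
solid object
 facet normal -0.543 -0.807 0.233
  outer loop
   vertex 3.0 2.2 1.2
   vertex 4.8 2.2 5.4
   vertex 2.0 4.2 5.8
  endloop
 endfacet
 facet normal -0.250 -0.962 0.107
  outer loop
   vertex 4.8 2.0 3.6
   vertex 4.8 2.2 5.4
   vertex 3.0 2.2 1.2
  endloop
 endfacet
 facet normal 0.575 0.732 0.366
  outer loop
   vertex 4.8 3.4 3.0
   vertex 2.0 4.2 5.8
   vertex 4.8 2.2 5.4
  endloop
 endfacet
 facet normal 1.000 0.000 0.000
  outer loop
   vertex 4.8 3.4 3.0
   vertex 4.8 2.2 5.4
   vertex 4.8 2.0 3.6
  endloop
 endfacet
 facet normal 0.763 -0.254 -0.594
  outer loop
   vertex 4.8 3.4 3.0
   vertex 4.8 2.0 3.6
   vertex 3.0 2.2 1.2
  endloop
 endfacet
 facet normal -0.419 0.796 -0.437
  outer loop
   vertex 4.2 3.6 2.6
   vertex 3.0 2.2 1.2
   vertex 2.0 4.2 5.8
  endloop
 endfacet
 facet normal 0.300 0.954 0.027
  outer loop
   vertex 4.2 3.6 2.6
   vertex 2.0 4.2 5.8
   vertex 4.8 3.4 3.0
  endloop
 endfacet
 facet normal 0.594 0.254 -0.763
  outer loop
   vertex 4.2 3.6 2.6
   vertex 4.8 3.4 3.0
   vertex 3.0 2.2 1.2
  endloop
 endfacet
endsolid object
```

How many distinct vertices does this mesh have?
6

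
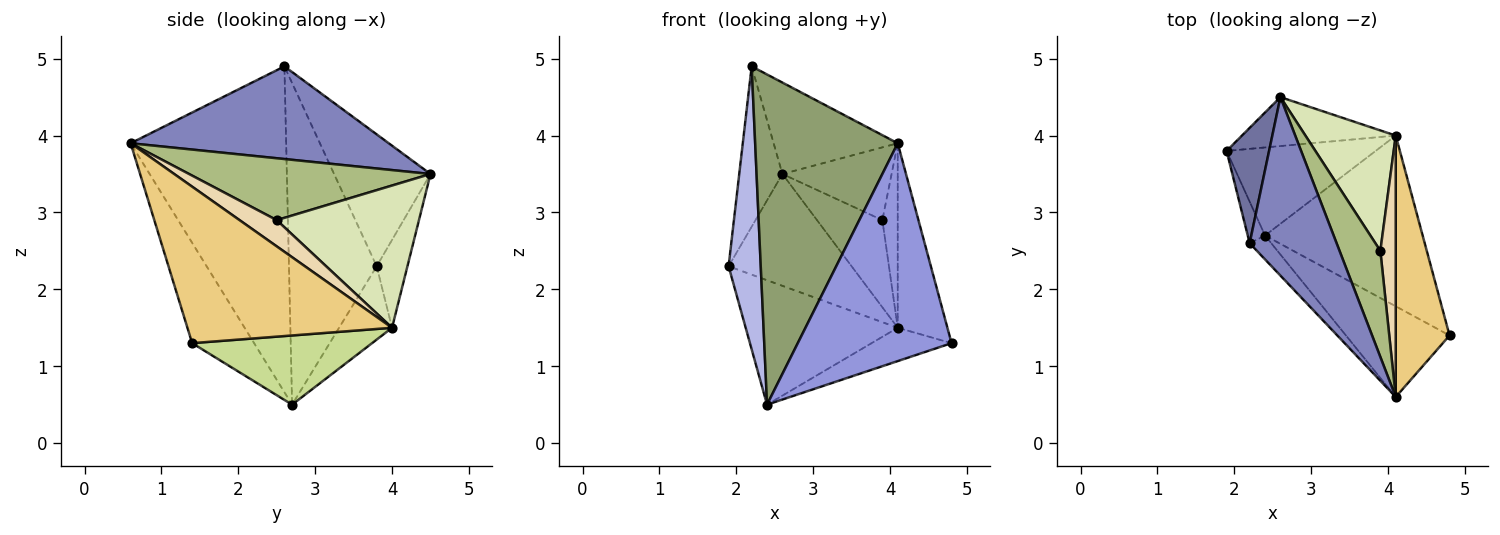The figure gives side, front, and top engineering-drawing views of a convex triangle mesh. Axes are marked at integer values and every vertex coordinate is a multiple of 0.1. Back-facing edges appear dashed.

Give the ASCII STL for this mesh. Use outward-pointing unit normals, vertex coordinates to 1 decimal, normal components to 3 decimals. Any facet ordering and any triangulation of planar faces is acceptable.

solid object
 facet normal -0.876 0.392 0.282
  outer loop
   vertex 2.2 2.6 4.9
   vertex 2.6 4.5 3.5
   vertex 1.9 3.8 2.3
  endloop
 endfacet
 facet normal 0.688 0.331 0.646
  outer loop
   vertex 2.2 2.6 4.9
   vertex 4.1 0.6 3.9
   vertex 2.6 4.5 3.5
  endloop
 endfacet
 facet normal -0.349 -0.865 -0.360
  outer loop
   vertex 2.4 2.7 0.5
   vertex 4.8 1.4 1.3
   vertex 4.1 0.6 3.9
  endloop
 endfacet
 facet normal -0.938 -0.344 -0.050
  outer loop
   vertex 2.4 2.7 0.5
   vertex 2.2 2.6 4.9
   vertex 1.9 3.8 2.3
  endloop
 endfacet
 facet normal -0.736 -0.675 -0.049
  outer loop
   vertex 2.4 2.7 0.5
   vertex 4.1 0.6 3.9
   vertex 2.2 2.6 4.9
  endloop
 endfacet
 facet normal 0.781 0.353 0.515
  outer loop
   vertex 3.9 2.5 2.9
   vertex 2.6 4.5 3.5
   vertex 4.1 0.6 3.9
  endloop
 endfacet
 facet normal 0.396 0.176 -0.901
  outer loop
   vertex 4.1 4.0 1.5
   vertex 4.8 1.4 1.3
   vertex 2.4 2.7 0.5
  endloop
 endfacet
 facet normal 0.787 0.362 0.500
  outer loop
   vertex 4.1 4.0 1.5
   vertex 2.6 4.5 3.5
   vertex 3.9 2.5 2.9
  endloop
 endfacet
 facet normal -0.223 0.893 -0.391
  outer loop
   vertex 4.1 4.0 1.5
   vertex 1.9 3.8 2.3
   vertex 2.6 4.5 3.5
  endloop
 endfacet
 facet normal -0.273 0.785 -0.556
  outer loop
   vertex 4.1 4.0 1.5
   vertex 2.4 2.7 0.5
   vertex 1.9 3.8 2.3
  endloop
 endfacet
 facet normal 0.922 0.224 0.317
  outer loop
   vertex 4.1 4.0 1.5
   vertex 4.1 0.6 3.9
   vertex 4.8 1.4 1.3
  endloop
 endfacet
 facet normal 0.812 0.336 0.476
  outer loop
   vertex 4.1 4.0 1.5
   vertex 3.9 2.5 2.9
   vertex 4.1 0.6 3.9
  endloop
 endfacet
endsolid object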